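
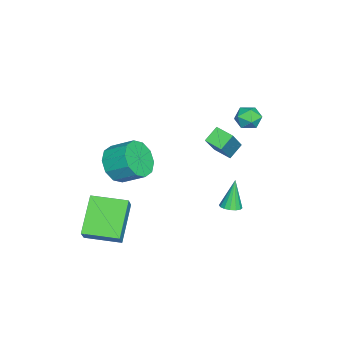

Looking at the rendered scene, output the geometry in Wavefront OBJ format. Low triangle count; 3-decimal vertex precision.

v -1.793 1.093 -0.189
v -0.471 0.957 1.372
v -1.459 1.913 -0.401
v -0.137 1.777 1.16
v -1.183 0.703 -0.74
v 0.139 0.567 0.821
v -0.849 1.523 -0.952
v 0.473 1.387 0.609
v 2.448 -2.884 0.274
v 3.418 -3.123 0.42
v 3.582 -2.036 1.112
v 2.612 -1.796 0.966
v 3.38 -2.784 -0.103
v 3.544 -1.697 0.59
v 2.985 -2.484 -0.482
v 3.149 -1.396 0.211
v 2.386 -2.336 -0.572
v 2.55 -1.248 0.12
v 1.81 -2.397 -0.339
v 1.974 -1.309 0.353
v 1.478 -2.644 0.128
v 1.642 -1.557 0.82
v 1.516 -2.983 0.65
v 1.68 -1.896 1.343
v 1.911 -3.284 1.029
v 2.075 -2.196 1.722
v 2.51 -3.432 1.12
v 2.674 -2.344 1.812
v 3.086 -3.371 0.887
v 3.25 -2.283 1.579
v 2.259 -4.077 -2.56
v 2.945 -3.988 -1.705
v 2.151 -2.343 -2.654
v 2.837 -2.254 -1.798
v 3.903 -4.046 -3.882
v 4.589 -3.957 -3.026
v 3.795 -2.312 -3.975
v 4.481 -2.223 -3.12
v 0.59 2.97 2.416
v 0.926 2.817 2.991
v -0.226 2.283 2.709
v 0.11 2.13 3.284
v -0.158 2.754 3.2
v 0.346 3.178 3.019
v 0.354 1.922 2.681
v 0.858 2.346 2.5
v 0.78 2.169 3.155
v 0.463 2.683 3.476
v 0.237 2.417 2.224
v -0.08 2.931 2.545
v 3.153 2.429 -1.048
v 3.598 2.241 -0.885
v 2.667 2.511 0.368
v 3.631 2.503 -0.889
v 3.537 2.745 -0.935
v 3.339 2.902 -1.012
v 3.092 2.933 -1.098
v 2.861 2.829 -1.172
v 2.708 2.617 -1.212
v 2.674 2.356 -1.208
v 2.769 2.113 -1.162
v 2.966 1.956 -1.085
v 3.214 1.925 -0.999
v 3.445 2.03 -0.925
f 2 4 1
f 5 2 1
f 1 4 3
f 3 5 1
f 2 8 4
f 6 2 5
f 6 8 2
f 4 8 3
f 7 5 3
f 3 8 7
f 7 6 5
f 8 6 7
f 10 9 13
f 10 13 11
f 11 13 14
f 11 14 12
f 13 9 15
f 13 15 14
f 14 15 16
f 14 16 12
f 15 9 17
f 15 17 16
f 16 17 18
f 16 18 12
f 17 9 19
f 17 19 18
f 18 19 20
f 18 20 12
f 19 9 21
f 19 21 20
f 20 21 22
f 20 22 12
f 21 9 23
f 21 23 22
f 22 23 24
f 22 24 12
f 23 9 25
f 23 25 24
f 24 25 26
f 24 26 12
f 25 9 27
f 25 27 26
f 26 27 28
f 26 28 12
f 27 9 29
f 27 29 28
f 28 29 30
f 28 30 12
f 29 9 10
f 29 10 30
f 30 10 11
f 30 11 12
f 32 34 31
f 35 32 31
f 31 34 33
f 33 35 31
f 32 38 34
f 36 32 35
f 36 38 32
f 34 38 33
f 37 35 33
f 33 38 37
f 37 36 35
f 38 36 37
f 39 50 44
f 39 44 40
f 39 40 46
f 39 46 49
f 39 49 50
f 40 44 48
f 44 50 43
f 50 49 41
f 49 46 45
f 46 40 47
f 42 48 43
f 42 43 41
f 42 41 45
f 42 45 47
f 42 47 48
f 43 48 44
f 41 43 50
f 45 41 49
f 47 45 46
f 48 47 40
f 52 51 54
f 52 54 53
f 54 51 55
f 54 55 53
f 55 51 56
f 55 56 53
f 56 51 57
f 56 57 53
f 57 51 58
f 57 58 53
f 58 51 59
f 58 59 53
f 59 51 60
f 59 60 53
f 60 51 61
f 60 61 53
f 61 51 62
f 61 62 53
f 62 51 63
f 62 63 53
f 63 51 64
f 63 64 53
f 64 51 52
f 64 52 53



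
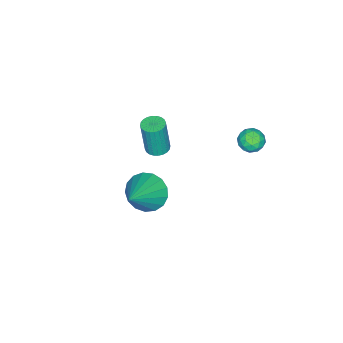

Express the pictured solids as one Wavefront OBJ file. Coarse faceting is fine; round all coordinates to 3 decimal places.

v -1.205 -1.521 1.711
v -0.628 -1.361 1.684
v -0.497 -1.519 3.583
v -1.075 -1.679 3.609
v -0.731 -1.153 1.709
v -0.601 -1.311 3.608
v -0.908 -1.001 1.733
v -0.777 -1.158 3.632
v -1.129 -0.928 1.755
v -0.999 -1.085 3.654
v -1.362 -0.945 1.769
v -1.232 -1.103 3.668
v -1.571 -1.05 1.775
v -1.441 -1.208 3.674
v -1.725 -1.227 1.771
v -1.594 -1.385 3.67
v -1.799 -1.448 1.757
v -1.669 -1.606 3.656
v -1.783 -1.681 1.737
v -1.652 -1.839 3.636
v -1.679 -1.889 1.712
v -1.549 -2.047 3.611
v -1.503 -2.042 1.688
v -1.372 -2.199 3.587
v -1.281 -2.115 1.666
v -1.151 -2.272 3.565
v -1.048 -2.097 1.652
v -0.918 -2.255 3.551
v -0.839 -1.992 1.646
v -0.709 -2.15 3.545
v -0.686 -1.815 1.65
v -0.555 -1.973 3.549
v -0.611 -1.594 1.664
v -0.481 -1.752 3.563
v -2.943 2.953 3.735
v -2.496 3.125 3.218
v -3.244 2.015 3.162
v -2.797 2.187 2.645
v -2.549 1.988 3.274
v -2.363 2.568 3.628
v -3.377 2.572 2.752
v -3.191 3.152 3.106
v -2.764 2.89 2.611
v -2.252 2.529 2.933
v -3.488 2.611 3.447
v -2.976 2.25 3.769
v -2.693 3.122 3.527
v -3.047 2.018 2.853
v -2.901 1.902 3.223
v -2.638 2.003 2.919
v -2.615 2.794 3.768
v -2.352 2.895 3.464
v -2.383 2.227 3.497
v -3.388 2.245 2.916
v -3.125 2.346 2.612
v -3.102 3.137 3.461
v -2.839 3.238 3.157
v -3.357 2.913 2.883
v -2.588 3.084 2.866
v -2.765 2.533 2.529
v -3.106 2.759 2.592
v -2.997 3.1 2.8
v -2.287 2.872 3.056
v -2.464 2.321 2.719
v -2.318 2.204 3.089
v -2.209 2.545 3.297
v -2.445 2.734 2.699
v -3.276 2.819 3.661
v -3.453 2.268 3.324
v -3.531 2.595 3.083
v -3.422 2.936 3.291
v -2.975 2.607 3.851
v -3.152 2.056 3.514
v -2.743 2.04 3.58
v -2.634 2.381 3.788
v -3.295 2.406 3.681
v 2.345 0.233 2.549
v 2.879 -0.421 1.941
v 4.115 0.487 3.831
v 2.962 0.026 1.738
v 2.904 0.52 1.72
v 2.718 0.948 1.893
v 2.446 1.213 2.215
v 2.152 1.253 2.614
v 1.901 1.059 2.999
v 1.752 0.676 3.28
v 1.739 0.192 3.394
v 1.865 -0.283 3.314
v 2.101 -0.64 3.059
v 2.393 -0.797 2.687
v 2.673 -0.718 2.284
f 2 1 5
f 2 5 3
f 3 5 6
f 3 6 4
f 5 1 7
f 5 7 6
f 6 7 8
f 6 8 4
f 7 1 9
f 7 9 8
f 8 9 10
f 8 10 4
f 9 1 11
f 9 11 10
f 10 11 12
f 10 12 4
f 11 1 13
f 11 13 12
f 12 13 14
f 12 14 4
f 13 1 15
f 13 15 14
f 14 15 16
f 14 16 4
f 15 1 17
f 15 17 16
f 16 17 18
f 16 18 4
f 17 1 19
f 17 19 18
f 18 19 20
f 18 20 4
f 19 1 21
f 19 21 20
f 20 21 22
f 20 22 4
f 21 1 23
f 21 23 22
f 22 23 24
f 22 24 4
f 23 1 25
f 23 25 24
f 24 25 26
f 24 26 4
f 25 1 27
f 25 27 26
f 26 27 28
f 26 28 4
f 27 1 29
f 27 29 28
f 28 29 30
f 28 30 4
f 29 1 31
f 29 31 30
f 30 31 32
f 30 32 4
f 31 1 33
f 31 33 32
f 32 33 34
f 32 34 4
f 33 1 2
f 33 2 34
f 34 2 3
f 34 3 4
f 35 72 51
f 72 46 75
f 51 75 40
f 72 75 51
f 35 51 47
f 51 40 52
f 47 52 36
f 51 52 47
f 35 47 56
f 47 36 57
f 56 57 42
f 47 57 56
f 35 56 68
f 56 42 71
f 68 71 45
f 56 71 68
f 35 68 72
f 68 45 76
f 72 76 46
f 68 76 72
f 36 52 63
f 52 40 66
f 63 66 44
f 52 66 63
f 40 75 53
f 75 46 74
f 53 74 39
f 75 74 53
f 46 76 73
f 76 45 69
f 73 69 37
f 76 69 73
f 45 71 70
f 71 42 58
f 70 58 41
f 71 58 70
f 42 57 62
f 57 36 59
f 62 59 43
f 57 59 62
f 38 64 50
f 64 44 65
f 50 65 39
f 64 65 50
f 38 50 48
f 50 39 49
f 48 49 37
f 50 49 48
f 38 48 55
f 48 37 54
f 55 54 41
f 48 54 55
f 38 55 60
f 55 41 61
f 60 61 43
f 55 61 60
f 38 60 64
f 60 43 67
f 64 67 44
f 60 67 64
f 39 65 53
f 65 44 66
f 53 66 40
f 65 66 53
f 37 49 73
f 49 39 74
f 73 74 46
f 49 74 73
f 41 54 70
f 54 37 69
f 70 69 45
f 54 69 70
f 43 61 62
f 61 41 58
f 62 58 42
f 61 58 62
f 44 67 63
f 67 43 59
f 63 59 36
f 67 59 63
f 78 77 80
f 78 80 79
f 80 77 81
f 80 81 79
f 81 77 82
f 81 82 79
f 82 77 83
f 82 83 79
f 83 77 84
f 83 84 79
f 84 77 85
f 84 85 79
f 85 77 86
f 85 86 79
f 86 77 87
f 86 87 79
f 87 77 88
f 87 88 79
f 88 77 89
f 88 89 79
f 89 77 90
f 89 90 79
f 90 77 91
f 90 91 79
f 91 77 78
f 91 78 79



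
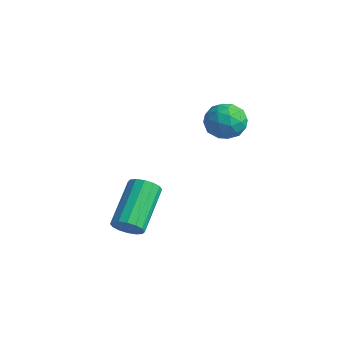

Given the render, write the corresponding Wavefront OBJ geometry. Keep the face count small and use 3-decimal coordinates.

v -0.764 -4.547 -4.229
v -0.281 -4.551 -3.84
v -1.153 -3.097 -2.743
v -1.636 -3.093 -3.131
v -0.205 -4.336 -4.065
v -1.077 -2.881 -2.968
v -0.278 -4.177 -4.334
v -1.15 -2.722 -3.237
v -0.482 -4.117 -4.575
v -1.354 -2.663 -3.477
v -0.761 -4.173 -4.723
v -1.633 -2.718 -3.626
v -1.041 -4.329 -4.738
v -1.913 -2.874 -3.641
v -1.247 -4.543 -4.617
v -2.119 -3.089 -3.52
v -1.323 -4.759 -4.392
v -2.195 -3.304 -3.295
v -1.25 -4.918 -4.123
v -2.122 -3.463 -3.026
v -1.046 -4.977 -3.883
v -1.918 -3.523 -2.785
v -0.767 -4.922 -3.734
v -1.639 -3.467 -2.637
v -0.487 -4.766 -3.719
v -1.359 -3.311 -2.622
v -1.303 0.711 -0.357
v -0.492 0.566 -0.526
v -1.648 -0.406 -1.054
v -0.837 -0.551 -1.223
v -1.124 -0.636 -0.437
v -0.911 0.054 -0.006
v -1.229 0.106 -1.574
v -1.016 0.796 -1.143
v -0.446 0.192 -1.278
v -0.381 -0.266 -0.576
v -1.759 0.426 -1.004
v -1.694 -0.032 -0.302
v -0.867 0.737 -0.38
v -1.273 -0.577 -1.2
v -1.442 -0.626 -0.737
v -0.965 -0.712 -0.837
v -1.113 0.436 -0.075
v -0.636 0.351 -0.174
v -1.008 -0.356 -0.122
v -1.504 -0.191 -1.406
v -1.027 -0.276 -1.505
v -1.175 0.872 -0.743
v -0.698 0.786 -0.843
v -1.132 0.516 -1.458
v -0.364 0.431 -0.922
v -0.567 -0.225 -1.332
v -0.797 0.161 -1.538
v -0.672 0.566 -1.285
v -0.325 0.162 -0.509
v -0.528 -0.495 -0.919
v -0.697 -0.544 -0.457
v -0.572 -0.139 -0.204
v -0.299 -0.058 -0.951
v -1.612 0.655 -0.661
v -1.815 -0.002 -1.071
v -1.568 0.299 -1.376
v -1.443 0.704 -1.123
v -1.573 0.385 -0.248
v -1.776 -0.271 -0.658
v -1.468 -0.406 -0.295
v -1.343 -0.001 -0.042
v -1.841 0.218 -0.629
f 2 1 5
f 2 5 3
f 3 5 6
f 3 6 4
f 5 1 7
f 5 7 6
f 6 7 8
f 6 8 4
f 7 1 9
f 7 9 8
f 8 9 10
f 8 10 4
f 9 1 11
f 9 11 10
f 10 11 12
f 10 12 4
f 11 1 13
f 11 13 12
f 12 13 14
f 12 14 4
f 13 1 15
f 13 15 14
f 14 15 16
f 14 16 4
f 15 1 17
f 15 17 16
f 16 17 18
f 16 18 4
f 17 1 19
f 17 19 18
f 18 19 20
f 18 20 4
f 19 1 21
f 19 21 20
f 20 21 22
f 20 22 4
f 21 1 23
f 21 23 22
f 22 23 24
f 22 24 4
f 23 1 25
f 23 25 24
f 24 25 26
f 24 26 4
f 25 1 2
f 25 2 26
f 26 2 3
f 26 3 4
f 27 64 43
f 64 38 67
f 43 67 32
f 64 67 43
f 27 43 39
f 43 32 44
f 39 44 28
f 43 44 39
f 27 39 48
f 39 28 49
f 48 49 34
f 39 49 48
f 27 48 60
f 48 34 63
f 60 63 37
f 48 63 60
f 27 60 64
f 60 37 68
f 64 68 38
f 60 68 64
f 28 44 55
f 44 32 58
f 55 58 36
f 44 58 55
f 32 67 45
f 67 38 66
f 45 66 31
f 67 66 45
f 38 68 65
f 68 37 61
f 65 61 29
f 68 61 65
f 37 63 62
f 63 34 50
f 62 50 33
f 63 50 62
f 34 49 54
f 49 28 51
f 54 51 35
f 49 51 54
f 30 56 42
f 56 36 57
f 42 57 31
f 56 57 42
f 30 42 40
f 42 31 41
f 40 41 29
f 42 41 40
f 30 40 47
f 40 29 46
f 47 46 33
f 40 46 47
f 30 47 52
f 47 33 53
f 52 53 35
f 47 53 52
f 30 52 56
f 52 35 59
f 56 59 36
f 52 59 56
f 31 57 45
f 57 36 58
f 45 58 32
f 57 58 45
f 29 41 65
f 41 31 66
f 65 66 38
f 41 66 65
f 33 46 62
f 46 29 61
f 62 61 37
f 46 61 62
f 35 53 54
f 53 33 50
f 54 50 34
f 53 50 54
f 36 59 55
f 59 35 51
f 55 51 28
f 59 51 55



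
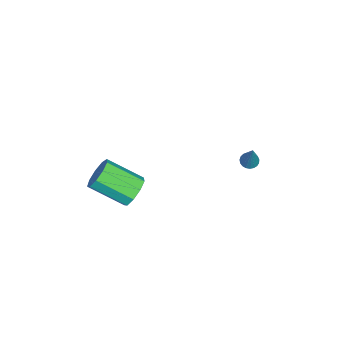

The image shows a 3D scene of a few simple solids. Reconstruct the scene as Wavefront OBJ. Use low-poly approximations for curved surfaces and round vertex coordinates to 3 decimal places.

v -3.814 1.904 -3.981
v -3.42 1.581 -4.125
v -2.886 2.176 -2.039
v -3.343 1.777 -4.189
v -3.348 1.996 -4.217
v -3.434 2.198 -4.204
v -3.585 2.35 -4.153
v -3.776 2.425 -4.072
v -3.974 2.41 -3.976
v -4.144 2.307 -3.88
v -4.257 2.135 -3.802
v -4.293 1.922 -3.755
v -4.247 1.707 -3.747
v -4.126 1.526 -3.779
v -3.951 1.41 -3.847
v -3.752 1.38 -3.938
v -3.565 1.44 -4.036
v 3.421 -2.896 0.1
v 3.919 -3.32 -0.575
v 3.777 -5.208 0.505
v 3.279 -4.784 1.18
v 4.314 -3.09 -0.122
v 4.171 -4.978 0.958
v 4.29 -2.77 0.435
v 4.148 -4.658 1.515
v 3.86 -2.508 0.835
v 3.718 -4.396 1.916
v 3.225 -2.428 0.891
v 3.082 -4.316 1.972
v 2.681 -2.567 0.577
v 2.539 -4.455 1.658
v 2.484 -2.86 0.039
v 2.341 -4.748 1.12
v 2.725 -3.17 -0.47
v 2.583 -5.057 0.611
v 3.292 -3.351 -0.713
v 3.15 -5.239 0.368
f 2 1 4
f 2 4 3
f 4 1 5
f 4 5 3
f 5 1 6
f 5 6 3
f 6 1 7
f 6 7 3
f 7 1 8
f 7 8 3
f 8 1 9
f 8 9 3
f 9 1 10
f 9 10 3
f 10 1 11
f 10 11 3
f 11 1 12
f 11 12 3
f 12 1 13
f 12 13 3
f 13 1 14
f 13 14 3
f 14 1 15
f 14 15 3
f 15 1 16
f 15 16 3
f 16 1 17
f 16 17 3
f 17 1 2
f 17 2 3
f 19 18 22
f 19 22 20
f 20 22 23
f 20 23 21
f 22 18 24
f 22 24 23
f 23 24 25
f 23 25 21
f 24 18 26
f 24 26 25
f 25 26 27
f 25 27 21
f 26 18 28
f 26 28 27
f 27 28 29
f 27 29 21
f 28 18 30
f 28 30 29
f 29 30 31
f 29 31 21
f 30 18 32
f 30 32 31
f 31 32 33
f 31 33 21
f 32 18 34
f 32 34 33
f 33 34 35
f 33 35 21
f 34 18 36
f 34 36 35
f 35 36 37
f 35 37 21
f 36 18 19
f 36 19 37
f 37 19 20
f 37 20 21



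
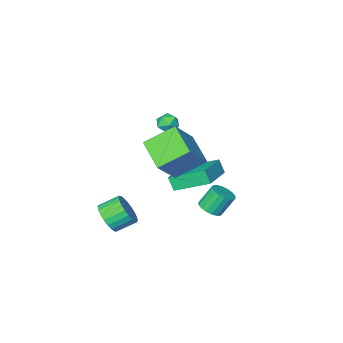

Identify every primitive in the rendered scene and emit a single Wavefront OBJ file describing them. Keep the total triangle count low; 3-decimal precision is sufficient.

v 2.561 -0.268 -2.552
v 3.114 0.046 -1.887
v 2.151 0.462 -1.283
v 1.599 0.148 -1.948
v 3.099 0.331 -2.106
v 2.137 0.746 -1.502
v 3.003 0.524 -2.393
v 2.04 0.939 -1.789
v 2.839 0.596 -2.704
v 1.876 1.012 -2.1
v 2.633 0.537 -2.992
v 1.67 0.953 -2.388
v 2.416 0.356 -3.213
v 1.453 0.771 -2.609
v 2.221 0.079 -3.333
v 1.258 0.495 -2.729
v 2.078 -0.25 -3.335
v 1.115 0.165 -2.731
v 2.009 -0.582 -3.217
v 1.046 -0.166 -2.613
v 2.023 -0.866 -2.998
v 1.061 -0.451 -2.394
v 2.12 -1.059 -2.711
v 1.157 -0.644 -2.107
v 2.284 -1.132 -2.4
v 1.321 -0.716 -1.796
v 2.49 -1.073 -2.112
v 1.527 -0.657 -1.508
v 2.707 -0.891 -1.891
v 1.744 -0.476 -1.287
v 2.902 -0.615 -1.771
v 1.939 -0.199 -1.167
v 3.045 -0.285 -1.769
v 2.082 0.13 -1.165
v 0.4 1.343 2.471
v -0.995 2 3.493
v 0.625 3.02 1.699
v -0.77 3.678 2.722
v 1.71 1.842 3.938
v 0.315 2.5 4.961
v 1.935 3.52 3.167
v 0.54 4.177 4.189
v -1.771 -0.487 2.594
v -1.186 -0.467 2.904
v -1.694 -1.553 2.516
v -1.109 -1.533 2.826
v -1.665 -1.392 3.158
v -1.712 -0.733 3.206
v -1.168 -1.287 2.214
v -1.215 -0.628 2.262
v -0.813 -0.962 2.669
v -1.12 -1.027 3.253
v -1.76 -0.993 2.167
v -2.067 -1.058 2.751
v -2.28 1.669 -2.459
v -1.707 1.5 -2.094
v -2.347 1.741 -0.977
v -2.92 1.911 -1.341
v -1.672 1.806 -2.14
v -2.312 2.047 -1.023
v -1.757 2.085 -2.249
v -2.397 2.326 -1.132
v -1.946 2.282 -2.4
v -2.586 2.523 -1.282
v -2.201 2.357 -2.562
v -2.841 2.599 -1.445
v -2.472 2.296 -2.704
v -3.111 2.538 -1.586
v -2.704 2.111 -2.797
v -3.344 2.353 -1.68
v -2.853 1.839 -2.823
v -3.493 2.08 -1.706
v -2.888 1.533 -2.777
v -3.528 1.774 -1.66
v -2.803 1.254 -2.668
v -3.443 1.495 -1.551
v -2.614 1.057 -2.518
v -3.254 1.298 -1.4
v -2.359 0.981 -2.355
v -2.999 1.223 -1.238
v -2.089 1.042 -2.214
v -2.728 1.284 -1.096
v -1.856 1.227 -2.12
v -2.496 1.469 -1.003
v -4.516 -0.409 -1.775
v -4.431 -0.826 -0.993
v -2.848 0.812 -1.303
v -2.763 0.395 -0.522
v -3.217 -1.835 -2.678
v -3.132 -2.252 -1.897
v -1.549 -0.614 -2.207
v -1.464 -1.031 -1.425
f 2 1 5
f 2 5 3
f 3 5 6
f 3 6 4
f 5 1 7
f 5 7 6
f 6 7 8
f 6 8 4
f 7 1 9
f 7 9 8
f 8 9 10
f 8 10 4
f 9 1 11
f 9 11 10
f 10 11 12
f 10 12 4
f 11 1 13
f 11 13 12
f 12 13 14
f 12 14 4
f 13 1 15
f 13 15 14
f 14 15 16
f 14 16 4
f 15 1 17
f 15 17 16
f 16 17 18
f 16 18 4
f 17 1 19
f 17 19 18
f 18 19 20
f 18 20 4
f 19 1 21
f 19 21 20
f 20 21 22
f 20 22 4
f 21 1 23
f 21 23 22
f 22 23 24
f 22 24 4
f 23 1 25
f 23 25 24
f 24 25 26
f 24 26 4
f 25 1 27
f 25 27 26
f 26 27 28
f 26 28 4
f 27 1 29
f 27 29 28
f 28 29 30
f 28 30 4
f 29 1 31
f 29 31 30
f 30 31 32
f 30 32 4
f 31 1 33
f 31 33 32
f 32 33 34
f 32 34 4
f 33 1 2
f 33 2 34
f 34 2 3
f 34 3 4
f 36 38 35
f 39 36 35
f 35 38 37
f 37 39 35
f 36 42 38
f 40 36 39
f 40 42 36
f 38 42 37
f 41 39 37
f 37 42 41
f 41 40 39
f 42 40 41
f 43 54 48
f 43 48 44
f 43 44 50
f 43 50 53
f 43 53 54
f 44 48 52
f 48 54 47
f 54 53 45
f 53 50 49
f 50 44 51
f 46 52 47
f 46 47 45
f 46 45 49
f 46 49 51
f 46 51 52
f 47 52 48
f 45 47 54
f 49 45 53
f 51 49 50
f 52 51 44
f 56 55 59
f 56 59 57
f 57 59 60
f 57 60 58
f 59 55 61
f 59 61 60
f 60 61 62
f 60 62 58
f 61 55 63
f 61 63 62
f 62 63 64
f 62 64 58
f 63 55 65
f 63 65 64
f 64 65 66
f 64 66 58
f 65 55 67
f 65 67 66
f 66 67 68
f 66 68 58
f 67 55 69
f 67 69 68
f 68 69 70
f 68 70 58
f 69 55 71
f 69 71 70
f 70 71 72
f 70 72 58
f 71 55 73
f 71 73 72
f 72 73 74
f 72 74 58
f 73 55 75
f 73 75 74
f 74 75 76
f 74 76 58
f 75 55 77
f 75 77 76
f 76 77 78
f 76 78 58
f 77 55 79
f 77 79 78
f 78 79 80
f 78 80 58
f 79 55 81
f 79 81 80
f 80 81 82
f 80 82 58
f 81 55 83
f 81 83 82
f 82 83 84
f 82 84 58
f 83 55 56
f 83 56 84
f 84 56 57
f 84 57 58
f 86 88 85
f 89 86 85
f 85 88 87
f 87 89 85
f 86 92 88
f 90 86 89
f 90 92 86
f 88 92 87
f 91 89 87
f 87 92 91
f 91 90 89
f 92 90 91



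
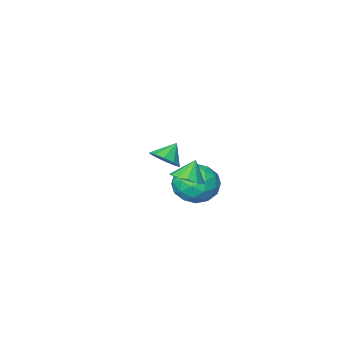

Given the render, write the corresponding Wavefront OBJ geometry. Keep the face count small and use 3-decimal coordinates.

v -3.478 -3.303 -4.016
v -2.845 -3.197 -3.399
v -4.302 -3.457 -3.144
v -3.057 -2.702 -3.512
v -3.43 -2.437 -3.818
v -3.821 -2.503 -4.199
v -4.081 -2.874 -4.511
v -4.11 -3.41 -4.633
v -3.898 -3.904 -4.52
v -3.525 -4.17 -4.214
v -3.135 -4.104 -3.833
v -2.875 -3.732 -3.521
v -0.601 2.858 -1.684
v -0.067 2.231 -1.474
v -1.159 2.722 -0.676
v 0.129 2.636 -1.31
v 0.094 3.112 -1.265
v -0.162 3.507 -1.353
v -0.557 3.696 -1.546
v -0.966 3.62 -1.783
v -1.259 3.301 -1.988
v -1.343 2.843 -2.097
v -1.192 2.389 -2.075
v -0.852 2.084 -1.928
v -0.433 2.025 -1.704
v -3.487 1.419 -3.511
v -2.308 1.766 -3.55
v -2.932 -0.486 -3.67
v -1.753 -0.139 -3.709
v -2.396 -0.016 -2.668
v -2.739 1.161 -2.569
v -2.501 0.119 -4.651
v -2.844 1.296 -4.552
v -1.698 0.962 -4.255
v -1.633 0.879 -3.029
v -3.607 0.401 -4.191
v -3.542 0.318 -2.965
v -2.946 1.76 -3.517
v -2.294 -0.48 -3.703
v -2.672 -0.407 -3.091
v -1.978 -0.204 -3.114
v -3.199 1.404 -2.94
v -2.506 1.608 -2.963
v -2.558 0.561 -2.444
v -2.734 -0.328 -4.257
v -2.041 -0.124 -4.28
v -3.262 1.484 -4.106
v -2.568 1.687 -4.129
v -2.682 0.719 -4.776
v -1.895 1.491 -3.954
v -1.569 0.372 -4.047
v -2.009 0.523 -4.601
v -2.21 1.215 -4.543
v -1.856 1.442 -3.233
v -1.53 0.323 -3.327
v -1.908 0.395 -2.715
v -2.11 1.087 -2.657
v -1.498 0.97 -3.647
v -3.71 0.957 -3.893
v -3.384 -0.162 -3.987
v -3.13 0.193 -4.563
v -3.332 0.885 -4.505
v -3.671 0.908 -3.173
v -3.345 -0.211 -3.266
v -3.03 0.065 -2.677
v -3.231 0.757 -2.619
v -3.742 0.31 -3.573
f 2 1 4
f 2 4 3
f 4 1 5
f 4 5 3
f 5 1 6
f 5 6 3
f 6 1 7
f 6 7 3
f 7 1 8
f 7 8 3
f 8 1 9
f 8 9 3
f 9 1 10
f 9 10 3
f 10 1 11
f 10 11 3
f 11 1 12
f 11 12 3
f 12 1 2
f 12 2 3
f 14 13 16
f 14 16 15
f 16 13 17
f 16 17 15
f 17 13 18
f 17 18 15
f 18 13 19
f 18 19 15
f 19 13 20
f 19 20 15
f 20 13 21
f 20 21 15
f 21 13 22
f 21 22 15
f 22 13 23
f 22 23 15
f 23 13 24
f 23 24 15
f 24 13 25
f 24 25 15
f 25 13 14
f 25 14 15
f 26 63 42
f 63 37 66
f 42 66 31
f 63 66 42
f 26 42 38
f 42 31 43
f 38 43 27
f 42 43 38
f 26 38 47
f 38 27 48
f 47 48 33
f 38 48 47
f 26 47 59
f 47 33 62
f 59 62 36
f 47 62 59
f 26 59 63
f 59 36 67
f 63 67 37
f 59 67 63
f 27 43 54
f 43 31 57
f 54 57 35
f 43 57 54
f 31 66 44
f 66 37 65
f 44 65 30
f 66 65 44
f 37 67 64
f 67 36 60
f 64 60 28
f 67 60 64
f 36 62 61
f 62 33 49
f 61 49 32
f 62 49 61
f 33 48 53
f 48 27 50
f 53 50 34
f 48 50 53
f 29 55 41
f 55 35 56
f 41 56 30
f 55 56 41
f 29 41 39
f 41 30 40
f 39 40 28
f 41 40 39
f 29 39 46
f 39 28 45
f 46 45 32
f 39 45 46
f 29 46 51
f 46 32 52
f 51 52 34
f 46 52 51
f 29 51 55
f 51 34 58
f 55 58 35
f 51 58 55
f 30 56 44
f 56 35 57
f 44 57 31
f 56 57 44
f 28 40 64
f 40 30 65
f 64 65 37
f 40 65 64
f 32 45 61
f 45 28 60
f 61 60 36
f 45 60 61
f 34 52 53
f 52 32 49
f 53 49 33
f 52 49 53
f 35 58 54
f 58 34 50
f 54 50 27
f 58 50 54



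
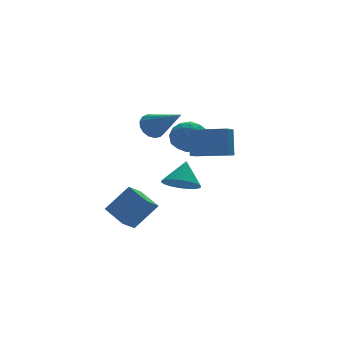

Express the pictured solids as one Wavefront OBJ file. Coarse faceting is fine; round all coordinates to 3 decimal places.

v -2.373 0.225 1.842
v -1.902 0.596 2.118
v -1.787 -1.305 2.898
v -2.15 0.634 2.31
v -2.449 0.578 2.395
v -2.731 0.441 2.353
v -2.931 0.255 2.194
v -3.003 0.062 1.955
v -2.931 -0.094 1.689
v -2.731 -0.176 1.459
v -2.449 -0.167 1.316
v -2.15 -0.067 1.294
v -1.902 0.099 1.397
v -1.762 0.294 1.602
v -1.762 0.474 1.862
v -1.919 -2.405 1.017
v -1.724 -1.905 2.256
v -1.304 -1.688 0.631
v -1.109 -1.189 1.87
v -0.671 -3.371 1.21
v -0.476 -2.872 2.449
v -0.056 -2.655 0.824
v 0.139 -2.155 2.063
v -0.99 0.404 -1.812
v -0.212 0.145 -2.069
v -0.45 1.016 -0.788
v -0.253 0.481 -2.248
v -0.44 0.802 -2.34
v -0.736 1.044 -2.328
v -1.083 1.159 -2.214
v -1.411 1.125 -2.02
v -1.656 0.948 -1.785
v -1.769 0.663 -1.556
v -1.728 0.327 -1.377
v -1.541 0.007 -1.285
v -1.245 -0.235 -1.297
v -0.898 -0.35 -1.411
v -0.57 -0.316 -1.605
v -0.325 -0.139 -1.84
v -3.063 0.561 -4.062
v -3.766 0.182 -3.511
v -3.355 1.739 -3.627
v -4.059 1.361 -3.076
v -2.041 0.379 -2.884
v -2.745 0.001 -2.333
v -2.334 1.558 -2.449
v -3.037 1.179 -1.898
v -0.352 2.783 -0.388
v 0.343 3.357 -0.313
v 0.437 1.743 0.273
v 1.132 2.317 0.348
v 0.381 2.449 0.834
v -0.107 3.092 0.426
v 0.887 2.008 -0.466
v 0.399 2.651 -0.874
v 1.108 2.878 -0.361
v 0.796 3.151 0.442
v -0.016 1.949 -0.482
v -0.328 2.222 0.321
v -0.074 3.161 -0.408
v 0.854 1.939 0.368
v 0.413 2.016 0.654
v 0.821 2.354 0.698
v -0.338 3.006 0.026
v 0.07 3.343 0.07
v 0.093 2.81 0.744
v 0.71 1.757 -0.11
v 1.118 2.094 -0.066
v -0.041 2.746 -0.738
v 0.367 3.084 -0.694
v 0.687 2.29 -0.784
v 0.784 3.217 -0.393
v 1.248 2.606 -0.004
v 1.104 2.424 -0.483
v 0.817 2.802 -0.722
v 0.601 3.378 0.08
v 1.064 2.766 0.468
v 0.623 2.844 0.754
v 0.336 3.222 0.514
v 1.05 3.096 0.051
v -0.284 2.334 -0.508
v 0.179 1.722 -0.12
v 0.444 1.878 -0.554
v 0.157 2.256 -0.794
v -0.468 2.494 -0.036
v -0.004 1.883 0.353
v -0.037 2.298 0.682
v -0.324 2.676 0.443
v -0.27 2.004 -0.091
f 2 1 4
f 2 4 3
f 4 1 5
f 4 5 3
f 5 1 6
f 5 6 3
f 6 1 7
f 6 7 3
f 7 1 8
f 7 8 3
f 8 1 9
f 8 9 3
f 9 1 10
f 9 10 3
f 10 1 11
f 10 11 3
f 11 1 12
f 11 12 3
f 12 1 13
f 12 13 3
f 13 1 14
f 13 14 3
f 14 1 15
f 14 15 3
f 15 1 2
f 15 2 3
f 17 19 16
f 20 17 16
f 16 19 18
f 18 20 16
f 17 23 19
f 21 17 20
f 21 23 17
f 19 23 18
f 22 20 18
f 18 23 22
f 22 21 20
f 23 21 22
f 25 24 27
f 25 27 26
f 27 24 28
f 27 28 26
f 28 24 29
f 28 29 26
f 29 24 30
f 29 30 26
f 30 24 31
f 30 31 26
f 31 24 32
f 31 32 26
f 32 24 33
f 32 33 26
f 33 24 34
f 33 34 26
f 34 24 35
f 34 35 26
f 35 24 36
f 35 36 26
f 36 24 37
f 36 37 26
f 37 24 38
f 37 38 26
f 38 24 39
f 38 39 26
f 39 24 25
f 39 25 26
f 41 43 40
f 44 41 40
f 40 43 42
f 42 44 40
f 41 47 43
f 45 41 44
f 45 47 41
f 43 47 42
f 46 44 42
f 42 47 46
f 46 45 44
f 47 45 46
f 48 85 64
f 85 59 88
f 64 88 53
f 85 88 64
f 48 64 60
f 64 53 65
f 60 65 49
f 64 65 60
f 48 60 69
f 60 49 70
f 69 70 55
f 60 70 69
f 48 69 81
f 69 55 84
f 81 84 58
f 69 84 81
f 48 81 85
f 81 58 89
f 85 89 59
f 81 89 85
f 49 65 76
f 65 53 79
f 76 79 57
f 65 79 76
f 53 88 66
f 88 59 87
f 66 87 52
f 88 87 66
f 59 89 86
f 89 58 82
f 86 82 50
f 89 82 86
f 58 84 83
f 84 55 71
f 83 71 54
f 84 71 83
f 55 70 75
f 70 49 72
f 75 72 56
f 70 72 75
f 51 77 63
f 77 57 78
f 63 78 52
f 77 78 63
f 51 63 61
f 63 52 62
f 61 62 50
f 63 62 61
f 51 61 68
f 61 50 67
f 68 67 54
f 61 67 68
f 51 68 73
f 68 54 74
f 73 74 56
f 68 74 73
f 51 73 77
f 73 56 80
f 77 80 57
f 73 80 77
f 52 78 66
f 78 57 79
f 66 79 53
f 78 79 66
f 50 62 86
f 62 52 87
f 86 87 59
f 62 87 86
f 54 67 83
f 67 50 82
f 83 82 58
f 67 82 83
f 56 74 75
f 74 54 71
f 75 71 55
f 74 71 75
f 57 80 76
f 80 56 72
f 76 72 49
f 80 72 76



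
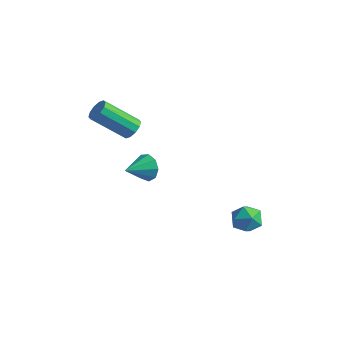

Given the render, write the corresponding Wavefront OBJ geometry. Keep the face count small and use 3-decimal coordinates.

v -2.465 -2.85 3.092
v -2.014 -2.868 3.488
v -3.224 -3.887 4.823
v -3.675 -3.87 4.428
v -2.208 -2.558 3.549
v -3.417 -3.577 4.884
v -2.5 -2.359 3.436
v -3.71 -3.379 4.771
v -2.779 -2.348 3.191
v -3.988 -3.368 4.527
v -2.938 -2.529 2.909
v -4.147 -3.549 4.245
v -2.916 -2.833 2.697
v -4.126 -3.852 4.032
v -2.723 -3.143 2.636
v -3.932 -4.162 3.971
v -2.43 -3.341 2.749
v -3.64 -4.361 4.084
v -2.152 -3.352 2.993
v -3.361 -4.372 4.329
v -1.993 -3.171 3.275
v -3.202 -4.191 4.611
v -1.792 -2.661 0.61
v -1.394 -2.506 1.251
v -2.008 -3.919 1.05
v -1.903 -2.393 1.324
v -2.36 -2.405 1.062
v -2.552 -2.538 0.59
v -2.387 -2.727 0.127
v -1.944 -2.886 -0.11
v -1.43 -2.94 -0.009
v -1.085 -2.863 0.381
v -1.071 -2.691 0.879
v 2.152 -0.635 -2.293
v 2.848 -0.221 -2.108
v 2.512 -1.619 -1.452
v 3.208 -1.205 -1.267
v 2.472 -0.912 -1.018
v 2.249 -0.304 -1.538
v 3.111 -1.536 -2.022
v 2.888 -0.928 -2.542
v 3.44 -0.778 -1.941
v 3.046 -0.393 -1.32
v 2.314 -1.447 -2.24
v 1.92 -1.062 -1.619
f 2 1 5
f 2 5 3
f 3 5 6
f 3 6 4
f 5 1 7
f 5 7 6
f 6 7 8
f 6 8 4
f 7 1 9
f 7 9 8
f 8 9 10
f 8 10 4
f 9 1 11
f 9 11 10
f 10 11 12
f 10 12 4
f 11 1 13
f 11 13 12
f 12 13 14
f 12 14 4
f 13 1 15
f 13 15 14
f 14 15 16
f 14 16 4
f 15 1 17
f 15 17 16
f 16 17 18
f 16 18 4
f 17 1 19
f 17 19 18
f 18 19 20
f 18 20 4
f 19 1 21
f 19 21 20
f 20 21 22
f 20 22 4
f 21 1 2
f 21 2 22
f 22 2 3
f 22 3 4
f 24 23 26
f 24 26 25
f 26 23 27
f 26 27 25
f 27 23 28
f 27 28 25
f 28 23 29
f 28 29 25
f 29 23 30
f 29 30 25
f 30 23 31
f 30 31 25
f 31 23 32
f 31 32 25
f 32 23 33
f 32 33 25
f 33 23 24
f 33 24 25
f 34 45 39
f 34 39 35
f 34 35 41
f 34 41 44
f 34 44 45
f 35 39 43
f 39 45 38
f 45 44 36
f 44 41 40
f 41 35 42
f 37 43 38
f 37 38 36
f 37 36 40
f 37 40 42
f 37 42 43
f 38 43 39
f 36 38 45
f 40 36 44
f 42 40 41
f 43 42 35



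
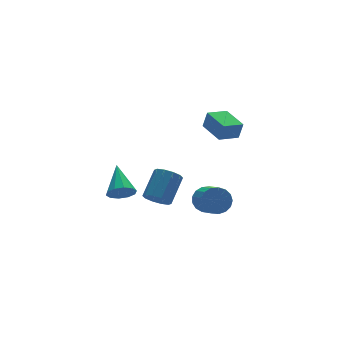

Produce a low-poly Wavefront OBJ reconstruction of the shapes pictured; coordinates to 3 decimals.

v -0.804 1.957 -3.639
v -0.227 1.408 -3.833
v 0.982 2.254 -2.636
v 0.404 2.803 -2.441
v -0.185 1.8 -4.153
v 1.024 2.646 -2.955
v -0.38 2.251 -4.275
v 0.829 3.097 -3.078
v -0.736 2.59 -4.155
v 0.472 3.437 -2.958
v -1.119 2.687 -3.837
v 0.089 3.534 -2.64
v -1.382 2.506 -3.444
v -0.173 3.352 -2.247
v -1.424 2.114 -3.125
v -0.215 2.96 -1.927
v -1.229 1.663 -3.002
v -0.02 2.509 -1.805
v -0.872 1.323 -3.122
v 0.336 2.17 -1.925
v -0.489 1.226 -3.44
v 0.719 2.073 -2.243
v -2.411 2.977 -3.15
v -1.884 3.183 -3.771
v -1.789 4.643 -2.07
v -2.34 3.413 -3.864
v -2.823 3.477 -3.684
v -3.148 3.35 -3.301
v -3.192 3.081 -2.859
v -2.938 2.772 -2.529
v -2.482 2.541 -2.435
v -1.999 2.477 -2.615
v -1.674 2.604 -2.999
v -1.63 2.874 -3.44
v 0.592 -2.054 2.85
v 0.794 -2.162 3.834
v 0.581 -0.454 3.03
v 0.782 -0.563 4.013
v 1.798 -2.017 2.607
v 1.999 -2.126 3.59
v 1.786 -0.418 2.786
v 1.988 -0.526 3.77
v -0.206 -2.3 -1.299
v 0.427 -2.122 -0.776
v 0.138 -3.502 0.042
v -0.494 -3.68 -0.481
v 0.107 -1.952 -0.602
v -0.181 -3.332 0.217
v -0.284 -1.861 -0.587
v -0.573 -3.241 0.231
v -0.657 -1.871 -0.736
v -0.946 -3.251 0.083
v -0.927 -1.979 -1.013
v -1.216 -3.359 -0.195
v -1.032 -2.161 -1.356
v -1.321 -3.541 -0.538
v -0.947 -2.375 -1.686
v -1.236 -3.754 -0.868
v -0.693 -2.571 -1.928
v -0.981 -3.951 -1.109
v -0.327 -2.706 -2.025
v -0.615 -4.085 -1.206
v 0.067 -2.747 -1.956
v -0.221 -4.127 -1.137
v 0.399 -2.686 -1.737
v 0.11 -4.066 -0.918
v 0.592 -2.537 -1.417
v 0.303 -3.917 -0.599
v 0.602 -2.333 -1.071
v 0.313 -3.713 -0.252
f 2 1 5
f 2 5 3
f 3 5 6
f 3 6 4
f 5 1 7
f 5 7 6
f 6 7 8
f 6 8 4
f 7 1 9
f 7 9 8
f 8 9 10
f 8 10 4
f 9 1 11
f 9 11 10
f 10 11 12
f 10 12 4
f 11 1 13
f 11 13 12
f 12 13 14
f 12 14 4
f 13 1 15
f 13 15 14
f 14 15 16
f 14 16 4
f 15 1 17
f 15 17 16
f 16 17 18
f 16 18 4
f 17 1 19
f 17 19 18
f 18 19 20
f 18 20 4
f 19 1 21
f 19 21 20
f 20 21 22
f 20 22 4
f 21 1 2
f 21 2 22
f 22 2 3
f 22 3 4
f 24 23 26
f 24 26 25
f 26 23 27
f 26 27 25
f 27 23 28
f 27 28 25
f 28 23 29
f 28 29 25
f 29 23 30
f 29 30 25
f 30 23 31
f 30 31 25
f 31 23 32
f 31 32 25
f 32 23 33
f 32 33 25
f 33 23 34
f 33 34 25
f 34 23 24
f 34 24 25
f 36 38 35
f 39 36 35
f 35 38 37
f 37 39 35
f 36 42 38
f 40 36 39
f 40 42 36
f 38 42 37
f 41 39 37
f 37 42 41
f 41 40 39
f 42 40 41
f 44 43 47
f 44 47 45
f 45 47 48
f 45 48 46
f 47 43 49
f 47 49 48
f 48 49 50
f 48 50 46
f 49 43 51
f 49 51 50
f 50 51 52
f 50 52 46
f 51 43 53
f 51 53 52
f 52 53 54
f 52 54 46
f 53 43 55
f 53 55 54
f 54 55 56
f 54 56 46
f 55 43 57
f 55 57 56
f 56 57 58
f 56 58 46
f 57 43 59
f 57 59 58
f 58 59 60
f 58 60 46
f 59 43 61
f 59 61 60
f 60 61 62
f 60 62 46
f 61 43 63
f 61 63 62
f 62 63 64
f 62 64 46
f 63 43 65
f 63 65 64
f 64 65 66
f 64 66 46
f 65 43 67
f 65 67 66
f 66 67 68
f 66 68 46
f 67 43 69
f 67 69 68
f 68 69 70
f 68 70 46
f 69 43 44
f 69 44 70
f 70 44 45
f 70 45 46



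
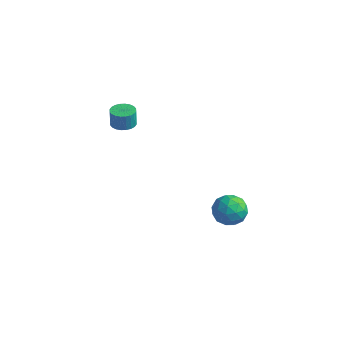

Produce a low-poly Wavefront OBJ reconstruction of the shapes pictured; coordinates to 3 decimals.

v -3.775 -2.714 -0.604
v -3.327 -2.175 -0.607
v -3.378 -2.128 0.421
v -3.825 -2.666 0.424
v -3.567 -2.046 -0.624
v -3.617 -1.998 0.403
v -3.838 -2.017 -0.639
v -3.888 -1.97 0.389
v -4.1 -2.095 -0.648
v -4.15 -2.048 0.379
v -4.312 -2.267 -0.651
v -4.362 -2.22 0.377
v -4.442 -2.507 -0.646
v -4.493 -2.46 0.382
v -4.471 -2.778 -0.635
v -4.521 -2.731 0.393
v -4.394 -3.04 -0.619
v -4.444 -2.993 0.408
v -4.222 -3.252 -0.601
v -4.273 -3.205 0.427
v -3.983 -3.382 -0.583
v -4.033 -3.334 0.444
v -3.712 -3.41 -0.569
v -3.762 -3.363 0.459
v -3.45 -3.332 -0.559
v -3.5 -3.285 0.468
v -3.238 -3.16 -0.557
v -3.288 -3.113 0.471
v -3.107 -2.92 -0.562
v -3.158 -2.873 0.466
v -3.079 -2.649 -0.573
v -3.129 -2.602 0.455
v -3.156 -2.387 -0.588
v -3.206 -2.34 0.439
v 3.437 -2.175 -3.467
v 3.865 -2.45 -4.327
v 2.555 -3.53 -3.473
v 2.983 -3.805 -4.333
v 3.519 -3.789 -3.49
v 4.064 -2.952 -3.486
v 2.356 -3.028 -4.314
v 2.901 -2.191 -4.31
v 3.197 -2.977 -4.85
v 3.916 -3.448 -4.341
v 2.504 -2.532 -3.459
v 3.223 -3.003 -2.95
v 3.728 -2.194 -3.897
v 2.692 -3.786 -3.903
v 3.007 -3.777 -3.408
v 3.259 -3.939 -3.913
v 3.845 -2.489 -3.403
v 4.097 -2.65 -3.908
v 3.894 -3.437 -3.416
v 2.323 -3.33 -3.892
v 2.575 -3.491 -4.397
v 3.161 -2.041 -3.887
v 3.413 -2.203 -4.392
v 2.526 -2.543 -4.384
v 3.587 -2.665 -4.709
v 3.069 -3.462 -4.713
v 2.7 -3.005 -4.701
v 3.02 -2.513 -4.699
v 4.01 -2.942 -4.41
v 3.492 -3.738 -4.413
v 3.807 -3.729 -3.918
v 4.127 -3.237 -3.916
v 3.617 -3.252 -4.717
v 2.928 -2.242 -3.387
v 2.41 -3.038 -3.39
v 2.293 -2.743 -3.884
v 2.613 -2.251 -3.882
v 3.351 -2.518 -3.087
v 2.833 -3.315 -3.091
v 3.4 -3.467 -3.101
v 3.72 -2.975 -3.099
v 2.803 -2.728 -3.083
f 2 1 5
f 2 5 3
f 3 5 6
f 3 6 4
f 5 1 7
f 5 7 6
f 6 7 8
f 6 8 4
f 7 1 9
f 7 9 8
f 8 9 10
f 8 10 4
f 9 1 11
f 9 11 10
f 10 11 12
f 10 12 4
f 11 1 13
f 11 13 12
f 12 13 14
f 12 14 4
f 13 1 15
f 13 15 14
f 14 15 16
f 14 16 4
f 15 1 17
f 15 17 16
f 16 17 18
f 16 18 4
f 17 1 19
f 17 19 18
f 18 19 20
f 18 20 4
f 19 1 21
f 19 21 20
f 20 21 22
f 20 22 4
f 21 1 23
f 21 23 22
f 22 23 24
f 22 24 4
f 23 1 25
f 23 25 24
f 24 25 26
f 24 26 4
f 25 1 27
f 25 27 26
f 26 27 28
f 26 28 4
f 27 1 29
f 27 29 28
f 28 29 30
f 28 30 4
f 29 1 31
f 29 31 30
f 30 31 32
f 30 32 4
f 31 1 33
f 31 33 32
f 32 33 34
f 32 34 4
f 33 1 2
f 33 2 34
f 34 2 3
f 34 3 4
f 35 72 51
f 72 46 75
f 51 75 40
f 72 75 51
f 35 51 47
f 51 40 52
f 47 52 36
f 51 52 47
f 35 47 56
f 47 36 57
f 56 57 42
f 47 57 56
f 35 56 68
f 56 42 71
f 68 71 45
f 56 71 68
f 35 68 72
f 68 45 76
f 72 76 46
f 68 76 72
f 36 52 63
f 52 40 66
f 63 66 44
f 52 66 63
f 40 75 53
f 75 46 74
f 53 74 39
f 75 74 53
f 46 76 73
f 76 45 69
f 73 69 37
f 76 69 73
f 45 71 70
f 71 42 58
f 70 58 41
f 71 58 70
f 42 57 62
f 57 36 59
f 62 59 43
f 57 59 62
f 38 64 50
f 64 44 65
f 50 65 39
f 64 65 50
f 38 50 48
f 50 39 49
f 48 49 37
f 50 49 48
f 38 48 55
f 48 37 54
f 55 54 41
f 48 54 55
f 38 55 60
f 55 41 61
f 60 61 43
f 55 61 60
f 38 60 64
f 60 43 67
f 64 67 44
f 60 67 64
f 39 65 53
f 65 44 66
f 53 66 40
f 65 66 53
f 37 49 73
f 49 39 74
f 73 74 46
f 49 74 73
f 41 54 70
f 54 37 69
f 70 69 45
f 54 69 70
f 43 61 62
f 61 41 58
f 62 58 42
f 61 58 62
f 44 67 63
f 67 43 59
f 63 59 36
f 67 59 63



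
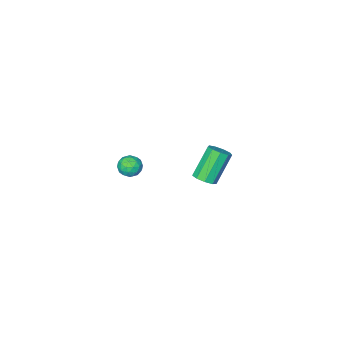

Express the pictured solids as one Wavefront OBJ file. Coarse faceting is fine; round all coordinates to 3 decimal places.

v -2.928 0.751 -3.49
v -2.423 0.361 -3.18
v -3.606 0.179 -1.48
v -4.112 0.569 -1.79
v -2.353 0.832 -3.082
v -3.537 0.649 -1.381
v -2.553 1.264 -3.174
v -3.737 1.082 -1.474
v -2.928 1.457 -3.415
v -4.112 1.275 -1.714
v -3.304 1.319 -3.691
v -4.487 1.137 -1.99
v -3.503 0.916 -3.873
v -4.687 0.734 -2.172
v -3.434 0.435 -3.876
v -4.617 0.253 -2.175
v -3.128 0.102 -3.699
v -4.311 -0.08 -1.998
v -2.728 0.073 -3.424
v -3.912 -0.109 -1.723
v 3.158 3.348 2.33
v 3.59 3.292 1.803
v 3.05 2.248 2.357
v 3.482 2.192 1.83
v 3.712 2.397 2.44
v 3.779 3.077 2.423
v 2.861 2.463 1.737
v 2.928 3.143 1.72
v 3.406 2.745 1.436
v 3.932 2.705 1.871
v 2.708 2.835 2.289
v 3.234 2.795 2.724
v 3.384 3.417 2.064
v 3.256 2.123 2.096
v 3.392 2.244 2.455
v 3.645 2.211 2.145
v 3.495 3.29 2.429
v 3.748 3.257 2.119
v 3.82 2.731 2.493
v 2.892 2.283 2.041
v 3.145 2.25 1.731
v 2.995 3.329 2.015
v 3.248 3.296 1.705
v 2.82 2.809 1.667
v 3.529 3.063 1.539
v 3.466 2.416 1.555
v 3.101 2.575 1.5
v 3.14 2.975 1.49
v 3.838 3.039 1.794
v 3.775 2.392 1.81
v 3.91 2.512 2.169
v 3.949 2.912 2.159
v 3.73 2.717 1.579
v 2.865 3.148 2.35
v 2.802 2.501 2.366
v 2.691 2.628 2.001
v 2.73 3.028 1.991
v 3.174 3.124 2.605
v 3.111 2.477 2.621
v 3.5 2.565 2.67
v 3.539 2.965 2.66
v 2.91 2.823 2.581
f 2 1 5
f 2 5 3
f 3 5 6
f 3 6 4
f 5 1 7
f 5 7 6
f 6 7 8
f 6 8 4
f 7 1 9
f 7 9 8
f 8 9 10
f 8 10 4
f 9 1 11
f 9 11 10
f 10 11 12
f 10 12 4
f 11 1 13
f 11 13 12
f 12 13 14
f 12 14 4
f 13 1 15
f 13 15 14
f 14 15 16
f 14 16 4
f 15 1 17
f 15 17 16
f 16 17 18
f 16 18 4
f 17 1 19
f 17 19 18
f 18 19 20
f 18 20 4
f 19 1 2
f 19 2 20
f 20 2 3
f 20 3 4
f 21 58 37
f 58 32 61
f 37 61 26
f 58 61 37
f 21 37 33
f 37 26 38
f 33 38 22
f 37 38 33
f 21 33 42
f 33 22 43
f 42 43 28
f 33 43 42
f 21 42 54
f 42 28 57
f 54 57 31
f 42 57 54
f 21 54 58
f 54 31 62
f 58 62 32
f 54 62 58
f 22 38 49
f 38 26 52
f 49 52 30
f 38 52 49
f 26 61 39
f 61 32 60
f 39 60 25
f 61 60 39
f 32 62 59
f 62 31 55
f 59 55 23
f 62 55 59
f 31 57 56
f 57 28 44
f 56 44 27
f 57 44 56
f 28 43 48
f 43 22 45
f 48 45 29
f 43 45 48
f 24 50 36
f 50 30 51
f 36 51 25
f 50 51 36
f 24 36 34
f 36 25 35
f 34 35 23
f 36 35 34
f 24 34 41
f 34 23 40
f 41 40 27
f 34 40 41
f 24 41 46
f 41 27 47
f 46 47 29
f 41 47 46
f 24 46 50
f 46 29 53
f 50 53 30
f 46 53 50
f 25 51 39
f 51 30 52
f 39 52 26
f 51 52 39
f 23 35 59
f 35 25 60
f 59 60 32
f 35 60 59
f 27 40 56
f 40 23 55
f 56 55 31
f 40 55 56
f 29 47 48
f 47 27 44
f 48 44 28
f 47 44 48
f 30 53 49
f 53 29 45
f 49 45 22
f 53 45 49



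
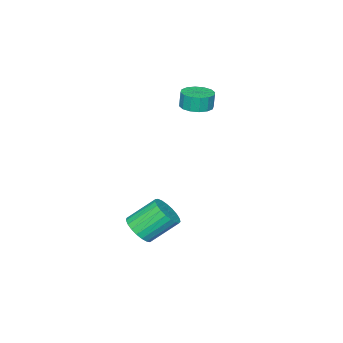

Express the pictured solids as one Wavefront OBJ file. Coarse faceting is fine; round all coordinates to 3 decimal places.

v 2.823 1.049 -4.032
v 3.471 1.822 -4.078
v 2.325 2.864 -2.735
v 1.677 2.091 -2.688
v 3.199 1.918 -4.384
v 2.054 2.959 -3.04
v 2.862 1.863 -4.629
v 1.717 2.904 -3.285
v 2.519 1.668 -4.77
v 1.373 2.709 -3.426
v 2.228 1.365 -4.784
v 1.082 2.407 -3.44
v 2.039 1.008 -4.668
v 0.894 2.05 -3.324
v 1.987 0.658 -4.442
v 0.841 1.7 -3.098
v 2.078 0.376 -4.145
v 0.933 1.417 -2.801
v 2.299 0.21 -3.828
v 1.153 1.251 -2.484
v 2.61 0.189 -3.547
v 1.465 1.231 -2.203
v 2.958 0.317 -3.349
v 1.812 1.359 -2.006
v 3.282 0.572 -3.27
v 2.137 1.613 -1.926
v 3.528 0.909 -3.322
v 2.382 1.95 -1.978
v 3.651 1.27 -3.497
v 2.505 2.311 -2.153
v 3.631 1.593 -3.765
v 2.485 2.635 -2.421
v -2.473 0.613 3.022
v -1.581 0.9 3.099
v -1.675 0.915 4.135
v -2.567 0.627 4.058
v -1.843 1.309 3.07
v -1.938 1.324 4.105
v -2.274 1.532 3.027
v -2.368 1.546 4.063
v -2.758 1.508 2.984
v -2.852 1.522 4.019
v -3.166 1.244 2.95
v -3.26 1.258 3.986
v -3.388 0.811 2.936
v -3.482 0.826 3.972
v -3.365 0.325 2.945
v -3.459 0.34 3.981
v -3.102 -0.084 2.975
v -3.197 -0.069 4.01
v -2.672 -0.306 3.017
v -2.766 -0.292 4.053
v -2.188 -0.282 3.061
v -2.282 -0.268 4.096
v -1.78 -0.018 3.094
v -1.874 -0.004 4.13
v -1.558 0.414 3.108
v -1.652 0.429 4.144
f 2 1 5
f 2 5 3
f 3 5 6
f 3 6 4
f 5 1 7
f 5 7 6
f 6 7 8
f 6 8 4
f 7 1 9
f 7 9 8
f 8 9 10
f 8 10 4
f 9 1 11
f 9 11 10
f 10 11 12
f 10 12 4
f 11 1 13
f 11 13 12
f 12 13 14
f 12 14 4
f 13 1 15
f 13 15 14
f 14 15 16
f 14 16 4
f 15 1 17
f 15 17 16
f 16 17 18
f 16 18 4
f 17 1 19
f 17 19 18
f 18 19 20
f 18 20 4
f 19 1 21
f 19 21 20
f 20 21 22
f 20 22 4
f 21 1 23
f 21 23 22
f 22 23 24
f 22 24 4
f 23 1 25
f 23 25 24
f 24 25 26
f 24 26 4
f 25 1 27
f 25 27 26
f 26 27 28
f 26 28 4
f 27 1 29
f 27 29 28
f 28 29 30
f 28 30 4
f 29 1 31
f 29 31 30
f 30 31 32
f 30 32 4
f 31 1 2
f 31 2 32
f 32 2 3
f 32 3 4
f 34 33 37
f 34 37 35
f 35 37 38
f 35 38 36
f 37 33 39
f 37 39 38
f 38 39 40
f 38 40 36
f 39 33 41
f 39 41 40
f 40 41 42
f 40 42 36
f 41 33 43
f 41 43 42
f 42 43 44
f 42 44 36
f 43 33 45
f 43 45 44
f 44 45 46
f 44 46 36
f 45 33 47
f 45 47 46
f 46 47 48
f 46 48 36
f 47 33 49
f 47 49 48
f 48 49 50
f 48 50 36
f 49 33 51
f 49 51 50
f 50 51 52
f 50 52 36
f 51 33 53
f 51 53 52
f 52 53 54
f 52 54 36
f 53 33 55
f 53 55 54
f 54 55 56
f 54 56 36
f 55 33 57
f 55 57 56
f 56 57 58
f 56 58 36
f 57 33 34
f 57 34 58
f 58 34 35
f 58 35 36



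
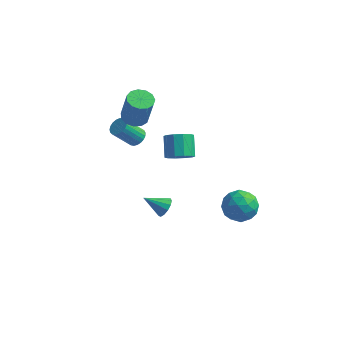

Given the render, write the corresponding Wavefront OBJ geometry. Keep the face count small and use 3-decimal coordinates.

v -1.677 3.469 0.232
v -1.313 3.64 0.562
v -2.02 3.102 1.618
v -2.383 2.931 1.288
v -1.45 3.807 0.556
v -2.157 3.269 1.612
v -1.626 3.916 0.493
v -2.333 3.377 1.55
v -1.811 3.947 0.386
v -2.518 3.409 1.442
v -1.973 3.896 0.252
v -2.679 3.358 1.308
v -2.083 3.771 0.114
v -2.79 3.233 1.17
v -2.124 3.594 -0.003
v -2.83 3.056 1.053
v -2.086 3.395 -0.08
v -2.793 2.857 0.976
v -1.979 3.209 -0.102
v -2.685 2.671 0.954
v -1.818 3.068 -0.067
v -2.525 2.53 0.989
v -1.634 2.996 0.02
v -2.34 2.458 1.076
v -1.457 3.006 0.143
v -2.163 2.468 1.199
v -1.318 3.097 0.282
v -2.024 2.558 1.338
v -1.241 3.251 0.412
v -1.947 2.713 1.469
v -1.239 3.443 0.511
v -1.945 2.905 1.568
v 3.298 4.158 -2.855
v 4.148 3.867 -2.595
v 3.012 2.793 -3.445
v 3.862 2.502 -3.185
v 3.21 2.68 -2.538
v 3.387 3.523 -2.173
v 3.773 3.137 -3.867
v 3.95 3.98 -3.502
v 4.442 3.235 -3.22
v 4.094 2.953 -2.399
v 3.066 3.707 -3.641
v 2.718 3.425 -2.82
v 3.748 4.132 -2.673
v 3.412 2.528 -3.367
v 3.028 2.632 -2.987
v 3.528 2.461 -2.834
v 3.301 3.93 -2.425
v 3.801 3.759 -2.272
v 3.249 3.062 -2.239
v 3.359 2.901 -3.768
v 3.859 2.73 -3.615
v 3.632 4.199 -3.206
v 4.132 4.028 -3.053
v 3.911 3.598 -3.801
v 4.421 3.59 -2.888
v 4.252 2.788 -3.235
v 4.2 3.161 -3.635
v 4.304 3.657 -3.421
v 4.216 3.424 -2.405
v 4.048 2.622 -2.752
v 3.664 2.726 -2.371
v 3.768 3.222 -2.157
v 4.389 3.053 -2.772
v 3.112 4.038 -3.288
v 2.944 3.236 -3.635
v 3.392 3.438 -3.883
v 3.496 3.934 -3.669
v 2.908 3.872 -2.805
v 2.739 3.07 -3.152
v 2.856 3.003 -2.619
v 2.96 3.499 -2.405
v 2.771 3.607 -3.268
v -1.622 3.125 2.102
v -1.118 2.715 1.938
v -0.734 2.565 3.494
v -1.238 2.975 3.658
v -0.975 3.065 1.937
v -0.592 2.914 3.493
v -1.038 3.433 1.988
v -0.654 3.283 3.544
v -1.286 3.704 2.075
v -0.902 3.554 3.631
v -1.641 3.791 2.171
v -1.257 3.641 3.727
v -1.989 3.667 2.245
v -1.606 3.516 3.801
v -2.221 3.37 2.273
v -1.838 3.22 3.83
v -2.263 2.996 2.247
v -1.879 2.846 3.804
v -2.101 2.663 2.175
v -1.717 2.512 3.732
v -1.787 2.476 2.08
v -1.403 2.326 3.636
v -1.42 2.496 1.991
v -1.037 2.345 3.548
v 1.595 0.716 2.334
v 1.931 0.398 2.833
v 1.56 1.186 3.584
v 1.225 1.504 3.086
v 2.19 0.683 2.663
v 1.819 1.47 3.414
v 2.221 0.98 2.367
v 1.851 1.767 3.119
v 2.014 1.176 2.059
v 1.643 1.964 2.811
v 1.647 1.197 1.856
v 1.276 1.984 2.608
v 1.26 1.034 1.836
v 0.889 1.822 2.587
v 1.001 0.75 2.006
v 0.63 1.537 2.757
v 0.969 0.453 2.301
v 0.599 1.24 3.053
v 1.177 0.256 2.609
v 0.806 1.044 3.361
v 1.544 0.236 2.812
v 1.173 1.023 3.564
v 0.481 1.656 -2.748
v 0.74 1.84 -2.287
v -0.481 1.364 -2.092
v 0.583 2.087 -2.405
v 0.395 2.197 -2.633
v 0.233 2.136 -2.897
v 0.15 1.922 -3.114
v 0.172 1.624 -3.214
v 0.292 1.336 -3.167
v 0.472 1.149 -2.986
v 0.655 1.124 -2.73
v 0.782 1.268 -2.48
v 0.814 1.535 -2.314
f 2 1 5
f 2 5 3
f 3 5 6
f 3 6 4
f 5 1 7
f 5 7 6
f 6 7 8
f 6 8 4
f 7 1 9
f 7 9 8
f 8 9 10
f 8 10 4
f 9 1 11
f 9 11 10
f 10 11 12
f 10 12 4
f 11 1 13
f 11 13 12
f 12 13 14
f 12 14 4
f 13 1 15
f 13 15 14
f 14 15 16
f 14 16 4
f 15 1 17
f 15 17 16
f 16 17 18
f 16 18 4
f 17 1 19
f 17 19 18
f 18 19 20
f 18 20 4
f 19 1 21
f 19 21 20
f 20 21 22
f 20 22 4
f 21 1 23
f 21 23 22
f 22 23 24
f 22 24 4
f 23 1 25
f 23 25 24
f 24 25 26
f 24 26 4
f 25 1 27
f 25 27 26
f 26 27 28
f 26 28 4
f 27 1 29
f 27 29 28
f 28 29 30
f 28 30 4
f 29 1 31
f 29 31 30
f 30 31 32
f 30 32 4
f 31 1 2
f 31 2 32
f 32 2 3
f 32 3 4
f 33 70 49
f 70 44 73
f 49 73 38
f 70 73 49
f 33 49 45
f 49 38 50
f 45 50 34
f 49 50 45
f 33 45 54
f 45 34 55
f 54 55 40
f 45 55 54
f 33 54 66
f 54 40 69
f 66 69 43
f 54 69 66
f 33 66 70
f 66 43 74
f 70 74 44
f 66 74 70
f 34 50 61
f 50 38 64
f 61 64 42
f 50 64 61
f 38 73 51
f 73 44 72
f 51 72 37
f 73 72 51
f 44 74 71
f 74 43 67
f 71 67 35
f 74 67 71
f 43 69 68
f 69 40 56
f 68 56 39
f 69 56 68
f 40 55 60
f 55 34 57
f 60 57 41
f 55 57 60
f 36 62 48
f 62 42 63
f 48 63 37
f 62 63 48
f 36 48 46
f 48 37 47
f 46 47 35
f 48 47 46
f 36 46 53
f 46 35 52
f 53 52 39
f 46 52 53
f 36 53 58
f 53 39 59
f 58 59 41
f 53 59 58
f 36 58 62
f 58 41 65
f 62 65 42
f 58 65 62
f 37 63 51
f 63 42 64
f 51 64 38
f 63 64 51
f 35 47 71
f 47 37 72
f 71 72 44
f 47 72 71
f 39 52 68
f 52 35 67
f 68 67 43
f 52 67 68
f 41 59 60
f 59 39 56
f 60 56 40
f 59 56 60
f 42 65 61
f 65 41 57
f 61 57 34
f 65 57 61
f 76 75 79
f 76 79 77
f 77 79 80
f 77 80 78
f 79 75 81
f 79 81 80
f 80 81 82
f 80 82 78
f 81 75 83
f 81 83 82
f 82 83 84
f 82 84 78
f 83 75 85
f 83 85 84
f 84 85 86
f 84 86 78
f 85 75 87
f 85 87 86
f 86 87 88
f 86 88 78
f 87 75 89
f 87 89 88
f 88 89 90
f 88 90 78
f 89 75 91
f 89 91 90
f 90 91 92
f 90 92 78
f 91 75 93
f 91 93 92
f 92 93 94
f 92 94 78
f 93 75 95
f 93 95 94
f 94 95 96
f 94 96 78
f 95 75 97
f 95 97 96
f 96 97 98
f 96 98 78
f 97 75 76
f 97 76 98
f 98 76 77
f 98 77 78
f 100 99 103
f 100 103 101
f 101 103 104
f 101 104 102
f 103 99 105
f 103 105 104
f 104 105 106
f 104 106 102
f 105 99 107
f 105 107 106
f 106 107 108
f 106 108 102
f 107 99 109
f 107 109 108
f 108 109 110
f 108 110 102
f 109 99 111
f 109 111 110
f 110 111 112
f 110 112 102
f 111 99 113
f 111 113 112
f 112 113 114
f 112 114 102
f 113 99 115
f 113 115 114
f 114 115 116
f 114 116 102
f 115 99 117
f 115 117 116
f 116 117 118
f 116 118 102
f 117 99 119
f 117 119 118
f 118 119 120
f 118 120 102
f 119 99 100
f 119 100 120
f 120 100 101
f 120 101 102
f 122 121 124
f 122 124 123
f 124 121 125
f 124 125 123
f 125 121 126
f 125 126 123
f 126 121 127
f 126 127 123
f 127 121 128
f 127 128 123
f 128 121 129
f 128 129 123
f 129 121 130
f 129 130 123
f 130 121 131
f 130 131 123
f 131 121 132
f 131 132 123
f 132 121 133
f 132 133 123
f 133 121 122
f 133 122 123



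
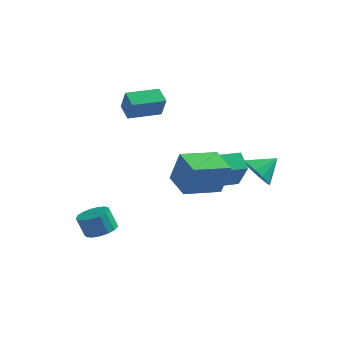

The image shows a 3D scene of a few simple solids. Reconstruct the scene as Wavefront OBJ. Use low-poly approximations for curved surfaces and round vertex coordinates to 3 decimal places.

v 1.224 -0.254 -1.04
v 0.596 0.355 -0.424
v 2.322 0.91 -1.07
v 1.693 1.518 -0.454
v 1.967 -0.918 0.374
v 1.338 -0.31 0.99
v 3.064 0.245 0.344
v 2.436 0.854 0.96
v 1.891 -3.96 0.289
v 2.413 -4.051 1.883
v 0.817 -3.105 0.689
v 1.34 -3.195 2.283
v 2.98 -2.465 0.017
v 3.503 -2.555 1.611
v 1.907 -1.609 0.417
v 2.429 -1.7 2.011
v 2.583 2.275 -0.873
v 3.292 2.246 -1.52
v 3.297 3.065 -0.127
v 2.975 2.663 -1.659
v 2.534 2.956 -1.548
v 2.109 3.033 -1.223
v 1.834 2.869 -0.786
v 1.797 2.516 -0.378
v 2.01 2.087 -0.126
v 2.405 1.718 -0.112
v 2.856 1.525 -0.339
v 3.221 1.57 -0.736
v 3.383 1.839 -1.176
v -2.981 0.25 2.347
v -2.541 -0.129 3.42
v -3.615 0.795 2.8
v -3.175 0.417 3.873
v -1.885 1.523 2.347
v -1.445 1.145 3.42
v -2.519 2.069 2.8
v -2.079 1.69 3.873
v -2.685 -2.965 -3.42
v -2.175 -2.398 -3.179
v -2.545 -2.508 -2.139
v -3.055 -3.075 -2.38
v -2.491 -2.204 -3.272
v -2.861 -2.313 -2.231
v -2.852 -2.183 -3.398
v -3.222 -2.293 -2.357
v -3.175 -2.342 -3.529
v -3.545 -2.452 -2.488
v -3.385 -2.644 -3.636
v -3.755 -2.753 -2.595
v -3.435 -3.019 -3.693
v -3.805 -3.128 -2.652
v -3.313 -3.382 -3.688
v -3.683 -3.491 -2.647
v -3.048 -3.65 -3.621
v -3.418 -3.759 -2.58
v -2.699 -3.76 -3.509
v -3.069 -3.87 -2.468
v -2.347 -3.689 -3.376
v -2.717 -3.798 -2.335
v -2.072 -3.452 -3.254
v -2.442 -3.561 -2.213
v -1.938 -3.103 -3.169
v -2.308 -3.212 -2.128
v -1.975 -2.723 -3.142
v -2.345 -2.832 -2.102
f 2 4 1
f 5 2 1
f 1 4 3
f 3 5 1
f 2 8 4
f 6 2 5
f 6 8 2
f 4 8 3
f 7 5 3
f 3 8 7
f 7 6 5
f 8 6 7
f 10 12 9
f 13 10 9
f 9 12 11
f 11 13 9
f 10 16 12
f 14 10 13
f 14 16 10
f 12 16 11
f 15 13 11
f 11 16 15
f 15 14 13
f 16 14 15
f 18 17 20
f 18 20 19
f 20 17 21
f 20 21 19
f 21 17 22
f 21 22 19
f 22 17 23
f 22 23 19
f 23 17 24
f 23 24 19
f 24 17 25
f 24 25 19
f 25 17 26
f 25 26 19
f 26 17 27
f 26 27 19
f 27 17 28
f 27 28 19
f 28 17 29
f 28 29 19
f 29 17 18
f 29 18 19
f 31 33 30
f 34 31 30
f 30 33 32
f 32 34 30
f 31 37 33
f 35 31 34
f 35 37 31
f 33 37 32
f 36 34 32
f 32 37 36
f 36 35 34
f 37 35 36
f 39 38 42
f 39 42 40
f 40 42 43
f 40 43 41
f 42 38 44
f 42 44 43
f 43 44 45
f 43 45 41
f 44 38 46
f 44 46 45
f 45 46 47
f 45 47 41
f 46 38 48
f 46 48 47
f 47 48 49
f 47 49 41
f 48 38 50
f 48 50 49
f 49 50 51
f 49 51 41
f 50 38 52
f 50 52 51
f 51 52 53
f 51 53 41
f 52 38 54
f 52 54 53
f 53 54 55
f 53 55 41
f 54 38 56
f 54 56 55
f 55 56 57
f 55 57 41
f 56 38 58
f 56 58 57
f 57 58 59
f 57 59 41
f 58 38 60
f 58 60 59
f 59 60 61
f 59 61 41
f 60 38 62
f 60 62 61
f 61 62 63
f 61 63 41
f 62 38 64
f 62 64 63
f 63 64 65
f 63 65 41
f 64 38 39
f 64 39 65
f 65 39 40
f 65 40 41



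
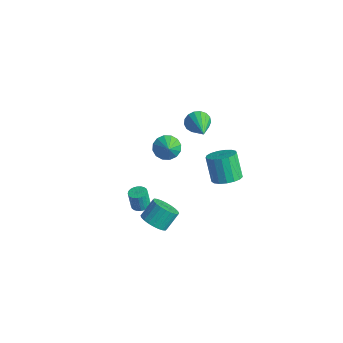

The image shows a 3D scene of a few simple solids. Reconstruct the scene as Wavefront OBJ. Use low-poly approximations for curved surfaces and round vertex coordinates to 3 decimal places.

v -1.317 1.62 1.695
v -0.931 1.789 1.062
v 0.317 0.7 2.445
v -0.87 2.074 1.28
v -0.912 2.255 1.593
v -1.047 2.291 1.929
v -1.243 2.173 2.211
v -1.456 1.928 2.375
v -1.638 1.613 2.383
v -1.746 1.299 2.234
v -1.755 1.059 1.961
v -1.664 0.948 1.626
v -1.494 0.99 1.308
v -1.283 1.177 1.078
v -1.08 1.466 0.989
v 1.435 -3.685 -1.782
v 2.222 -3.492 -1.963
v 2.211 -2.622 -1.079
v 1.425 -2.815 -0.898
v 2.06 -3.292 -2.161
v 2.05 -2.423 -1.277
v 1.804 -3.153 -2.301
v 1.794 -2.283 -1.417
v 1.491 -3.094 -2.362
v 1.481 -2.225 -1.479
v 1.17 -3.126 -2.335
v 1.16 -2.256 -1.451
v 0.889 -3.242 -2.224
v 0.879 -2.373 -1.34
v 0.692 -3.426 -2.045
v 0.681 -2.556 -1.161
v 0.607 -3.65 -1.826
v 0.597 -2.78 -0.943
v 0.649 -3.878 -1.601
v 0.638 -3.008 -0.717
v 0.81 -4.077 -1.403
v 0.8 -3.208 -0.519
v 1.066 -4.217 -1.263
v 1.056 -3.347 -0.379
v 1.379 -4.275 -1.201
v 1.369 -3.406 -0.318
v 1.7 -4.244 -1.229
v 1.69 -3.374 -0.345
v 1.981 -4.127 -1.34
v 1.971 -3.258 -0.456
v 2.179 -3.944 -1.519
v 2.168 -3.074 -0.635
v 2.263 -3.72 -1.737
v 2.253 -2.85 -0.854
v -3.898 1.507 -2.757
v -3.382 1.315 -3.391
v -3.182 1.073 -2.043
v -3.263 1.714 -3.267
v -3.314 2.058 -3.006
v -3.522 2.255 -2.678
v -3.83 2.251 -2.372
v -4.156 2.048 -2.168
v -4.413 1.7 -2.122
v -4.532 1.301 -2.247
v -4.481 0.957 -2.508
v -4.274 0.76 -2.835
v -3.965 0.764 -3.142
v -3.639 0.967 -3.345
v -0.176 -3.288 -1.836
v 0.275 -3.006 -1.742
v 0.087 -3.071 -0.65
v -0.364 -3.352 -0.744
v 0.132 -2.852 -1.757
v -0.055 -2.916 -0.665
v -0.057 -2.764 -1.785
v -0.244 -2.828 -0.692
v -0.265 -2.755 -1.82
v -0.452 -2.82 -0.728
v -0.459 -2.828 -1.857
v -0.646 -2.893 -0.765
v -0.61 -2.971 -1.892
v -0.797 -3.035 -0.8
v -0.695 -3.162 -1.918
v -0.882 -3.226 -0.825
v -0.701 -3.372 -1.931
v -0.889 -3.436 -0.839
v -0.627 -3.569 -1.93
v -0.815 -3.634 -0.838
v -0.485 -3.724 -1.915
v -0.672 -3.788 -0.823
v -0.296 -3.812 -1.888
v -0.483 -3.876 -0.795
v -0.088 -3.82 -1.852
v -0.275 -3.885 -0.76
v 0.106 -3.747 -1.815
v -0.081 -3.812 -0.723
v 0.257 -3.605 -1.78
v 0.07 -3.669 -0.688
v 0.342 -3.414 -1.755
v 0.155 -3.478 -0.662
v 0.349 -3.204 -1.741
v 0.161 -3.268 -0.649
v 3.877 -0.653 2.27
v 4.59 -0.774 2.696
v 3.817 -0.548 4.056
v 3.103 -0.427 3.63
v 4.585 -0.378 2.628
v 3.812 -0.152 3.987
v 4.418 -0.045 2.477
v 3.645 0.181 3.837
v 4.126 0.149 2.279
v 3.353 0.375 3.639
v 3.778 0.159 2.079
v 3.005 0.385 3.439
v 3.452 -0.017 1.923
v 2.679 0.209 3.282
v 3.223 -0.338 1.846
v 2.45 -0.113 3.206
v 3.144 -0.732 1.867
v 2.371 -0.506 3.226
v 3.233 -1.108 1.98
v 2.46 -0.882 3.339
v 3.469 -1.379 2.159
v 2.696 -1.153 3.518
v 3.799 -1.484 2.364
v 3.026 -1.258 3.723
v 4.146 -1.399 2.548
v 3.373 -1.173 3.907
v 4.432 -1.142 2.667
v 3.659 -0.917 4.027
f 2 1 4
f 2 4 3
f 4 1 5
f 4 5 3
f 5 1 6
f 5 6 3
f 6 1 7
f 6 7 3
f 7 1 8
f 7 8 3
f 8 1 9
f 8 9 3
f 9 1 10
f 9 10 3
f 10 1 11
f 10 11 3
f 11 1 12
f 11 12 3
f 12 1 13
f 12 13 3
f 13 1 14
f 13 14 3
f 14 1 15
f 14 15 3
f 15 1 2
f 15 2 3
f 17 16 20
f 17 20 18
f 18 20 21
f 18 21 19
f 20 16 22
f 20 22 21
f 21 22 23
f 21 23 19
f 22 16 24
f 22 24 23
f 23 24 25
f 23 25 19
f 24 16 26
f 24 26 25
f 25 26 27
f 25 27 19
f 26 16 28
f 26 28 27
f 27 28 29
f 27 29 19
f 28 16 30
f 28 30 29
f 29 30 31
f 29 31 19
f 30 16 32
f 30 32 31
f 31 32 33
f 31 33 19
f 32 16 34
f 32 34 33
f 33 34 35
f 33 35 19
f 34 16 36
f 34 36 35
f 35 36 37
f 35 37 19
f 36 16 38
f 36 38 37
f 37 38 39
f 37 39 19
f 38 16 40
f 38 40 39
f 39 40 41
f 39 41 19
f 40 16 42
f 40 42 41
f 41 42 43
f 41 43 19
f 42 16 44
f 42 44 43
f 43 44 45
f 43 45 19
f 44 16 46
f 44 46 45
f 45 46 47
f 45 47 19
f 46 16 48
f 46 48 47
f 47 48 49
f 47 49 19
f 48 16 17
f 48 17 49
f 49 17 18
f 49 18 19
f 51 50 53
f 51 53 52
f 53 50 54
f 53 54 52
f 54 50 55
f 54 55 52
f 55 50 56
f 55 56 52
f 56 50 57
f 56 57 52
f 57 50 58
f 57 58 52
f 58 50 59
f 58 59 52
f 59 50 60
f 59 60 52
f 60 50 61
f 60 61 52
f 61 50 62
f 61 62 52
f 62 50 63
f 62 63 52
f 63 50 51
f 63 51 52
f 65 64 68
f 65 68 66
f 66 68 69
f 66 69 67
f 68 64 70
f 68 70 69
f 69 70 71
f 69 71 67
f 70 64 72
f 70 72 71
f 71 72 73
f 71 73 67
f 72 64 74
f 72 74 73
f 73 74 75
f 73 75 67
f 74 64 76
f 74 76 75
f 75 76 77
f 75 77 67
f 76 64 78
f 76 78 77
f 77 78 79
f 77 79 67
f 78 64 80
f 78 80 79
f 79 80 81
f 79 81 67
f 80 64 82
f 80 82 81
f 81 82 83
f 81 83 67
f 82 64 84
f 82 84 83
f 83 84 85
f 83 85 67
f 84 64 86
f 84 86 85
f 85 86 87
f 85 87 67
f 86 64 88
f 86 88 87
f 87 88 89
f 87 89 67
f 88 64 90
f 88 90 89
f 89 90 91
f 89 91 67
f 90 64 92
f 90 92 91
f 91 92 93
f 91 93 67
f 92 64 94
f 92 94 93
f 93 94 95
f 93 95 67
f 94 64 96
f 94 96 95
f 95 96 97
f 95 97 67
f 96 64 65
f 96 65 97
f 97 65 66
f 97 66 67
f 99 98 102
f 99 102 100
f 100 102 103
f 100 103 101
f 102 98 104
f 102 104 103
f 103 104 105
f 103 105 101
f 104 98 106
f 104 106 105
f 105 106 107
f 105 107 101
f 106 98 108
f 106 108 107
f 107 108 109
f 107 109 101
f 108 98 110
f 108 110 109
f 109 110 111
f 109 111 101
f 110 98 112
f 110 112 111
f 111 112 113
f 111 113 101
f 112 98 114
f 112 114 113
f 113 114 115
f 113 115 101
f 114 98 116
f 114 116 115
f 115 116 117
f 115 117 101
f 116 98 118
f 116 118 117
f 117 118 119
f 117 119 101
f 118 98 120
f 118 120 119
f 119 120 121
f 119 121 101
f 120 98 122
f 120 122 121
f 121 122 123
f 121 123 101
f 122 98 124
f 122 124 123
f 123 124 125
f 123 125 101
f 124 98 99
f 124 99 125
f 125 99 100
f 125 100 101



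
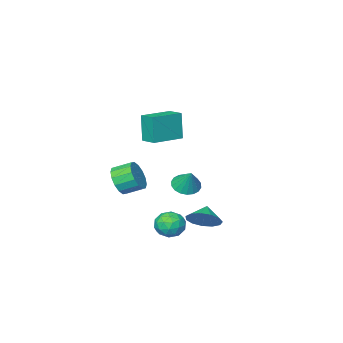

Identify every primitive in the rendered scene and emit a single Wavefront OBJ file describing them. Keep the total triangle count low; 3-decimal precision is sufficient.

v 1.819 -1.221 -1.017
v 2.366 -1.214 -0.156
v 1.549 -0.452 0.357
v 1.001 -0.459 -0.503
v 2.558 -0.814 -0.444
v 1.741 -0.053 0.07
v 2.552 -0.524 -0.885
v 1.734 0.238 -0.371
v 2.349 -0.42 -1.361
v 1.531 0.342 -0.847
v 2.004 -0.531 -1.745
v 1.186 0.231 -1.231
v 1.61 -0.827 -1.934
v 0.792 -0.065 -1.42
v 1.271 -1.228 -1.877
v 0.454 -0.466 -1.364
v 1.079 -1.627 -1.59
v 0.262 -0.866 -1.076
v 1.086 -1.918 -1.149
v 0.268 -1.156 -0.635
v 1.289 -2.022 -0.673
v 0.471 -1.26 -0.159
v 1.634 -1.911 -0.289
v 0.816 -1.149 0.225
v 2.028 -1.615 -0.1
v 1.21 -0.853 0.414
v 0.662 3.412 -2.379
v 1.02 3.812 -3.158
v 1.52 2.168 -2.622
v 1.878 2.568 -3.401
v 2.099 2.913 -2.549
v 1.568 3.682 -2.398
v 0.972 2.298 -3.382
v 0.441 3.067 -3.231
v 1.211 3.123 -3.778
v 1.908 3.503 -3.263
v 0.632 2.477 -2.517
v 1.329 2.857 -2.002
v 0.765 3.721 -2.747
v 1.775 2.259 -3.033
v 1.904 2.462 -2.532
v 2.115 2.697 -2.99
v 1.088 3.645 -2.3
v 1.298 3.88 -2.759
v 1.933 3.352 -2.4
v 1.242 2.1 -3.021
v 1.452 2.335 -3.48
v 0.425 3.283 -2.79
v 0.636 3.518 -3.248
v 0.607 2.628 -3.38
v 1.088 3.551 -3.57
v 1.593 2.82 -3.713
v 1.06 2.661 -3.701
v 0.748 3.113 -3.613
v 1.498 3.775 -3.267
v 2.003 3.043 -3.41
v 2.132 3.247 -2.909
v 1.821 3.699 -2.82
v 1.611 3.37 -3.631
v 0.537 2.937 -2.37
v 1.042 2.205 -2.513
v 0.719 2.281 -2.96
v 0.408 2.733 -2.871
v 0.947 3.16 -2.067
v 1.452 2.429 -2.21
v 1.792 2.867 -2.167
v 1.48 3.319 -2.079
v 0.929 2.61 -2.149
v -4.006 -2.93 -3.549
v -3.133 -3.187 -3.534
v -3.794 -2.13 -2.251
v -3.122 -2.843 -3.748
v -3.286 -2.516 -3.922
v -3.593 -2.271 -4.022
v -3.981 -2.157 -4.029
v -4.375 -2.196 -3.941
v -4.695 -2.38 -3.775
v -4.879 -2.673 -3.565
v -4.89 -3.017 -3.351
v -4.726 -3.344 -3.177
v -4.419 -3.588 -3.076
v -4.031 -3.703 -3.07
v -3.637 -3.664 -3.158
v -3.317 -3.48 -3.323
v -0.749 0.189 2.367
v -0.885 -0.128 4.144
v -0.815 1.231 2.547
v -0.952 0.914 4.324
v 1.232 0.286 2.536
v 1.095 -0.031 4.313
v 1.165 1.328 2.716
v 1.029 1.011 4.493
v -2.047 1.556 -4.09
v -1.199 0.977 -3.789
v -2.693 0.964 -3.41
v -1.229 1.445 -3.41
v -1.518 1.949 -3.247
v -1.975 2.327 -3.352
v -2.455 2.461 -3.692
v -2.806 2.307 -4.158
v -2.915 1.915 -4.602
v -2.749 1.409 -4.885
v -2.36 0.949 -4.915
v -1.871 0.682 -4.683
v -1.438 0.693 -4.263
f 2 1 5
f 2 5 3
f 3 5 6
f 3 6 4
f 5 1 7
f 5 7 6
f 6 7 8
f 6 8 4
f 7 1 9
f 7 9 8
f 8 9 10
f 8 10 4
f 9 1 11
f 9 11 10
f 10 11 12
f 10 12 4
f 11 1 13
f 11 13 12
f 12 13 14
f 12 14 4
f 13 1 15
f 13 15 14
f 14 15 16
f 14 16 4
f 15 1 17
f 15 17 16
f 16 17 18
f 16 18 4
f 17 1 19
f 17 19 18
f 18 19 20
f 18 20 4
f 19 1 21
f 19 21 20
f 20 21 22
f 20 22 4
f 21 1 23
f 21 23 22
f 22 23 24
f 22 24 4
f 23 1 25
f 23 25 24
f 24 25 26
f 24 26 4
f 25 1 2
f 25 2 26
f 26 2 3
f 26 3 4
f 27 64 43
f 64 38 67
f 43 67 32
f 64 67 43
f 27 43 39
f 43 32 44
f 39 44 28
f 43 44 39
f 27 39 48
f 39 28 49
f 48 49 34
f 39 49 48
f 27 48 60
f 48 34 63
f 60 63 37
f 48 63 60
f 27 60 64
f 60 37 68
f 64 68 38
f 60 68 64
f 28 44 55
f 44 32 58
f 55 58 36
f 44 58 55
f 32 67 45
f 67 38 66
f 45 66 31
f 67 66 45
f 38 68 65
f 68 37 61
f 65 61 29
f 68 61 65
f 37 63 62
f 63 34 50
f 62 50 33
f 63 50 62
f 34 49 54
f 49 28 51
f 54 51 35
f 49 51 54
f 30 56 42
f 56 36 57
f 42 57 31
f 56 57 42
f 30 42 40
f 42 31 41
f 40 41 29
f 42 41 40
f 30 40 47
f 40 29 46
f 47 46 33
f 40 46 47
f 30 47 52
f 47 33 53
f 52 53 35
f 47 53 52
f 30 52 56
f 52 35 59
f 56 59 36
f 52 59 56
f 31 57 45
f 57 36 58
f 45 58 32
f 57 58 45
f 29 41 65
f 41 31 66
f 65 66 38
f 41 66 65
f 33 46 62
f 46 29 61
f 62 61 37
f 46 61 62
f 35 53 54
f 53 33 50
f 54 50 34
f 53 50 54
f 36 59 55
f 59 35 51
f 55 51 28
f 59 51 55
f 70 69 72
f 70 72 71
f 72 69 73
f 72 73 71
f 73 69 74
f 73 74 71
f 74 69 75
f 74 75 71
f 75 69 76
f 75 76 71
f 76 69 77
f 76 77 71
f 77 69 78
f 77 78 71
f 78 69 79
f 78 79 71
f 79 69 80
f 79 80 71
f 80 69 81
f 80 81 71
f 81 69 82
f 81 82 71
f 82 69 83
f 82 83 71
f 83 69 84
f 83 84 71
f 84 69 70
f 84 70 71
f 86 88 85
f 89 86 85
f 85 88 87
f 87 89 85
f 86 92 88
f 90 86 89
f 90 92 86
f 88 92 87
f 91 89 87
f 87 92 91
f 91 90 89
f 92 90 91
f 94 93 96
f 94 96 95
f 96 93 97
f 96 97 95
f 97 93 98
f 97 98 95
f 98 93 99
f 98 99 95
f 99 93 100
f 99 100 95
f 100 93 101
f 100 101 95
f 101 93 102
f 101 102 95
f 102 93 103
f 102 103 95
f 103 93 104
f 103 104 95
f 104 93 105
f 104 105 95
f 105 93 94
f 105 94 95

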